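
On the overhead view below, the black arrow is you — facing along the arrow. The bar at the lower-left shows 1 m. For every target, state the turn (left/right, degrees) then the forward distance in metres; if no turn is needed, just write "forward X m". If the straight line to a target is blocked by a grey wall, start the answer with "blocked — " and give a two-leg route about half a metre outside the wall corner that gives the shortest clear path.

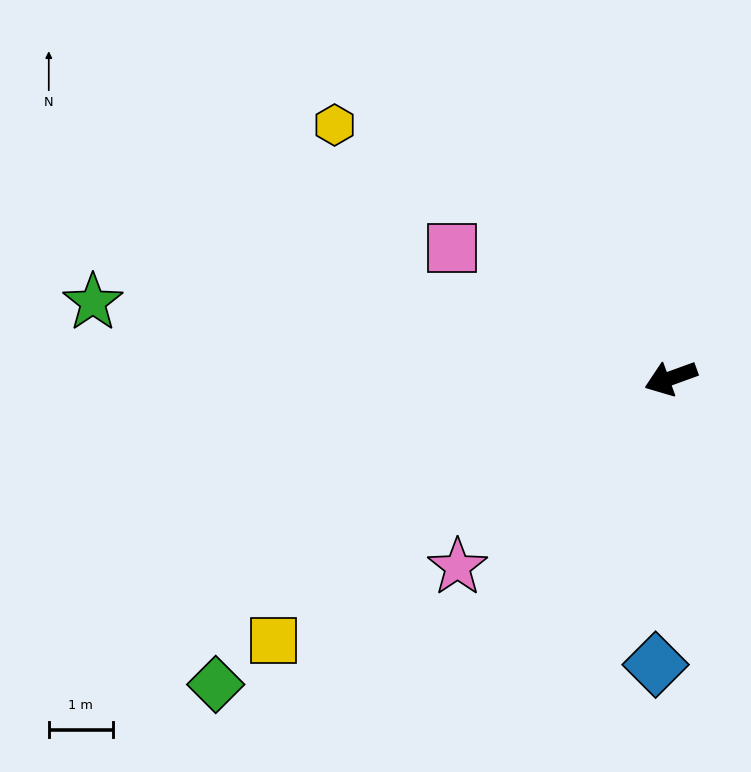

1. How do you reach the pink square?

turn right 51°, forward 4.0 m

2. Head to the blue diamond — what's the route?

turn left 67°, forward 4.5 m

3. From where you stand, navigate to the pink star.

turn left 22°, forward 4.4 m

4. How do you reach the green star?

turn right 27°, forward 9.1 m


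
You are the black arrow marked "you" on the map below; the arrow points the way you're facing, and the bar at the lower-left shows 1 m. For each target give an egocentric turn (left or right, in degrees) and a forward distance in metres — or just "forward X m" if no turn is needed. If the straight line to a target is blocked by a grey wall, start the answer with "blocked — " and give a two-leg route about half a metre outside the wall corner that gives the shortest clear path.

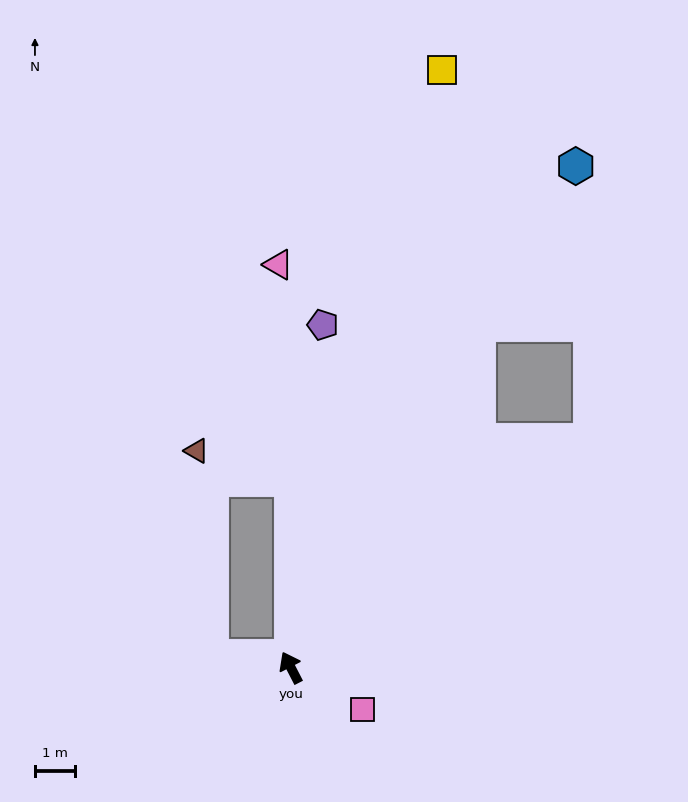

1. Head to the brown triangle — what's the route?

blocked — turn left 54°, forward 2.0 m, then turn right 77°, forward 5.1 m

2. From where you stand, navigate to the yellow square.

turn right 41°, forward 15.3 m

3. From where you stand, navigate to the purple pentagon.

turn right 33°, forward 8.5 m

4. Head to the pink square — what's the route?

turn right 147°, forward 2.1 m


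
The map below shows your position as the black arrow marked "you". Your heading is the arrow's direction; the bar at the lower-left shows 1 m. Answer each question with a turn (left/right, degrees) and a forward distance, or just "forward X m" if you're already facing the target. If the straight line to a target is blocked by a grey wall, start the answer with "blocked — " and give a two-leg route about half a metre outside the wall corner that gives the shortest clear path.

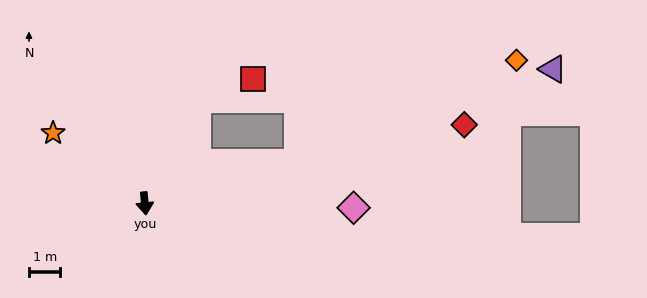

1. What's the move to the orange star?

turn right 133°, forward 3.7 m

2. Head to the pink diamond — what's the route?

turn left 83°, forward 6.6 m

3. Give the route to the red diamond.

turn left 98°, forward 10.5 m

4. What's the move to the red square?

blocked — turn left 148°, forward 3.7 m, then turn right 43°, forward 1.9 m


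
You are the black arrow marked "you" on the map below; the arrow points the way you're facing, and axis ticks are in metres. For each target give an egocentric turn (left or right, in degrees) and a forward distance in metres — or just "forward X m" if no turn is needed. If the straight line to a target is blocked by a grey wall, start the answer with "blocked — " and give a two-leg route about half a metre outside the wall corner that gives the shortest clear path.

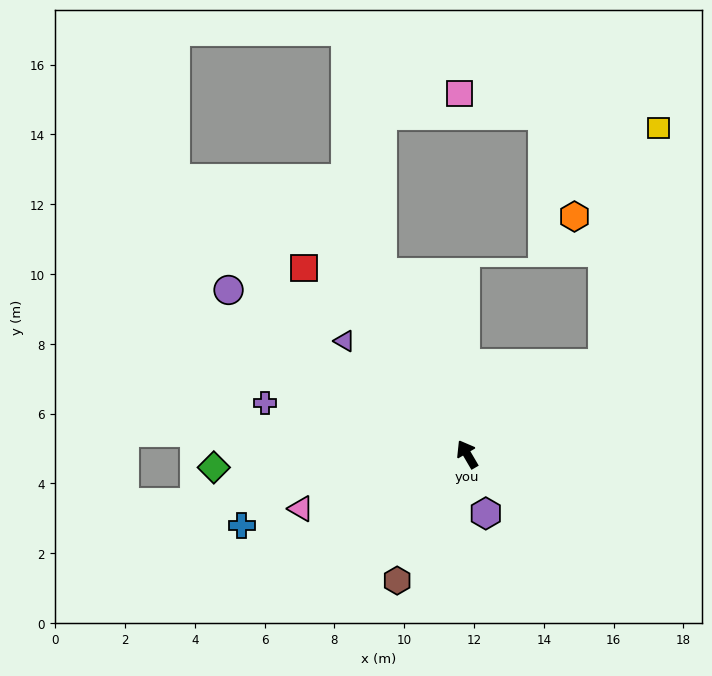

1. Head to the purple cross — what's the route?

turn left 45°, forward 6.0 m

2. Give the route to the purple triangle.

turn left 17°, forward 4.8 m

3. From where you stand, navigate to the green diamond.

turn left 63°, forward 7.3 m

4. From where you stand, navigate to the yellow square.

blocked — turn right 86°, forward 4.7 m, then turn left 42°, forward 6.9 m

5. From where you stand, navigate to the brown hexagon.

turn left 121°, forward 4.1 m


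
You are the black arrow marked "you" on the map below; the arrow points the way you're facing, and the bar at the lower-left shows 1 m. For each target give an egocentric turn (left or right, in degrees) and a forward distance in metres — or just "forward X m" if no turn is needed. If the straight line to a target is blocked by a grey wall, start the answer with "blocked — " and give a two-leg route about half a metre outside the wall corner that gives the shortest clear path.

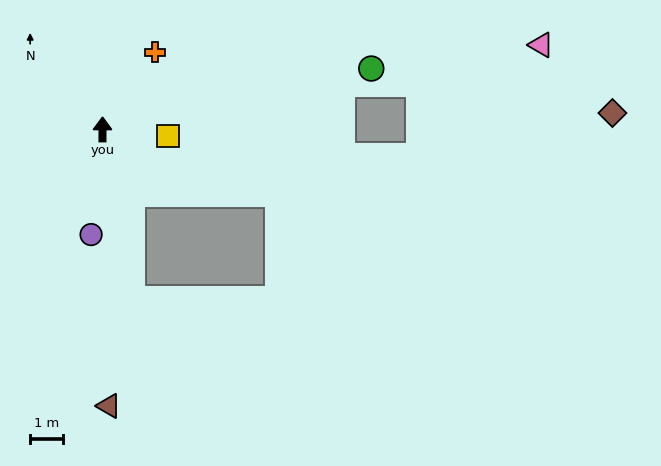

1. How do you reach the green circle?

turn right 77°, forward 8.4 m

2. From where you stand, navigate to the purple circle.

turn left 174°, forward 3.2 m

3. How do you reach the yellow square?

turn right 96°, forward 2.0 m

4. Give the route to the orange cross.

turn right 34°, forward 2.8 m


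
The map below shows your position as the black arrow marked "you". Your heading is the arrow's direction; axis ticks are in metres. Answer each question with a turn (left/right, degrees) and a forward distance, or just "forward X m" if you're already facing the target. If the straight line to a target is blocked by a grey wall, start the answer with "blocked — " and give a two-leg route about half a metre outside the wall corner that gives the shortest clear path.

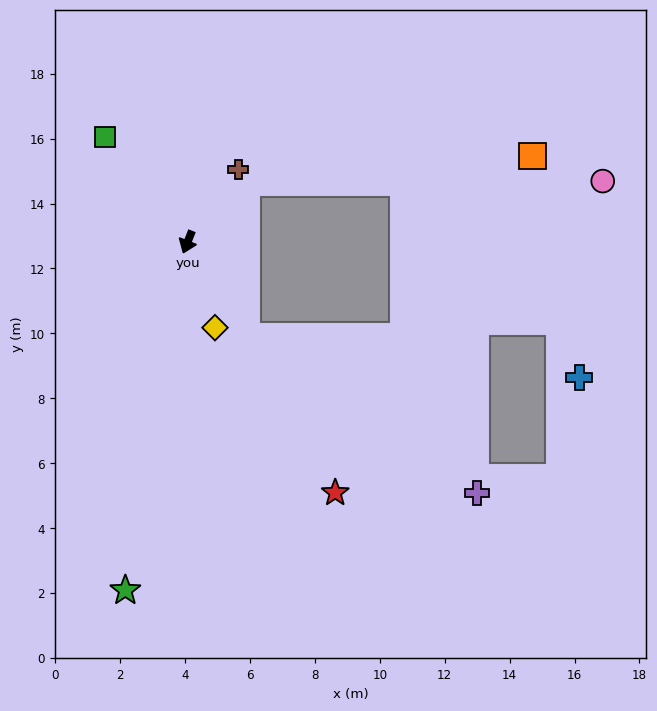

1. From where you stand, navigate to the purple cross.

blocked — turn left 54°, forward 3.4 m, then turn left 23°, forward 8.6 m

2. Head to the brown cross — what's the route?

turn left 167°, forward 2.7 m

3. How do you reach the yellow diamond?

turn left 39°, forward 2.8 m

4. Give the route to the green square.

turn right 121°, forward 4.1 m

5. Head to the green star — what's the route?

turn left 11°, forward 10.9 m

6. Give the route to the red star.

turn left 52°, forward 9.0 m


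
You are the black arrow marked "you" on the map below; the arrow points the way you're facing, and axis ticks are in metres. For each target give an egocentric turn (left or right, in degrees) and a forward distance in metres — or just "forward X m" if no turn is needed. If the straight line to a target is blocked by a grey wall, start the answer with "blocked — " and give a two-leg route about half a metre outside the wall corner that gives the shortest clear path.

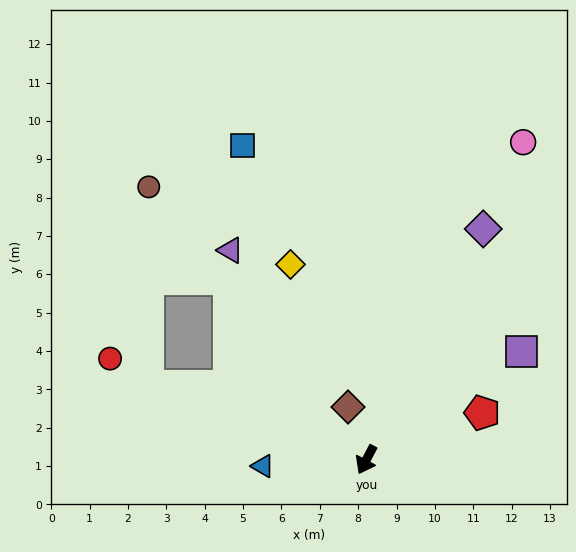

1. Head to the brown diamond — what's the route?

turn right 133°, forward 1.5 m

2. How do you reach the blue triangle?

turn right 59°, forward 2.7 m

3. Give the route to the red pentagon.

turn left 140°, forward 3.3 m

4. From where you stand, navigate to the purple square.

turn left 153°, forward 4.9 m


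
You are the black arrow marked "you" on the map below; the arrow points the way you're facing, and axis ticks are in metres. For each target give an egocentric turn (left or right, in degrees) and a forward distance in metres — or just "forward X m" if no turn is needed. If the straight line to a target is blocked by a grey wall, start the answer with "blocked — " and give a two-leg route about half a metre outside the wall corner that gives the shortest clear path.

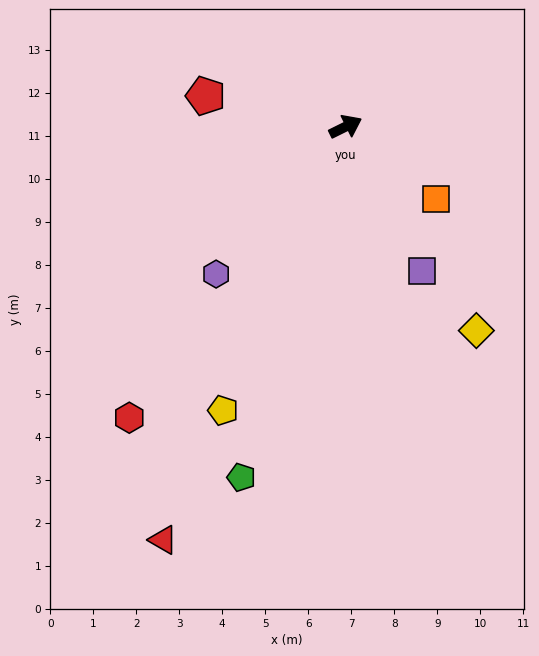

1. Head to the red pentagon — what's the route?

turn left 141°, forward 3.3 m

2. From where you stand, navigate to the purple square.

turn right 88°, forward 3.8 m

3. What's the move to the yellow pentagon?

turn right 140°, forward 7.2 m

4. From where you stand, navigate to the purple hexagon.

turn right 158°, forward 4.6 m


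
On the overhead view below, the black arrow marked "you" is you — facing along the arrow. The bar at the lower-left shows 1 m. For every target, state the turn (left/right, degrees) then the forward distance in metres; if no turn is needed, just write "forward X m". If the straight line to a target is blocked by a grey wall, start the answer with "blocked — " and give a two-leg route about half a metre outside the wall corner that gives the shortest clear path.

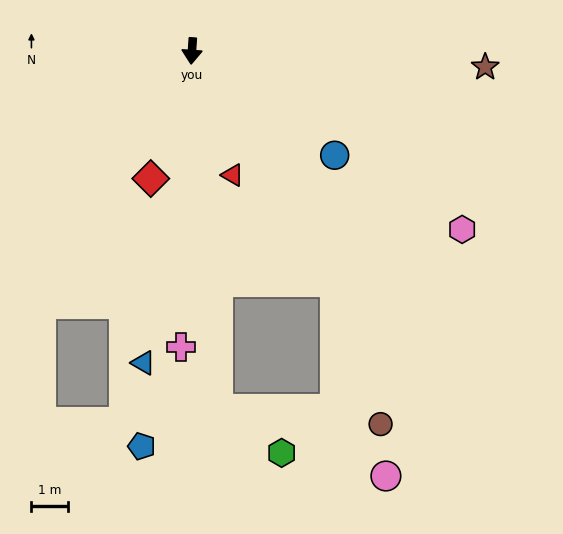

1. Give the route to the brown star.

turn left 91°, forward 8.1 m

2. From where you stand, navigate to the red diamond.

turn right 14°, forward 3.7 m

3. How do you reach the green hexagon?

blocked — turn left 8°, forward 9.9 m, then turn left 52°, forward 2.2 m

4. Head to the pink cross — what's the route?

forward 8.2 m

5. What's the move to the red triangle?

turn left 22°, forward 3.6 m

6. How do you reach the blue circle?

turn left 58°, forward 4.9 m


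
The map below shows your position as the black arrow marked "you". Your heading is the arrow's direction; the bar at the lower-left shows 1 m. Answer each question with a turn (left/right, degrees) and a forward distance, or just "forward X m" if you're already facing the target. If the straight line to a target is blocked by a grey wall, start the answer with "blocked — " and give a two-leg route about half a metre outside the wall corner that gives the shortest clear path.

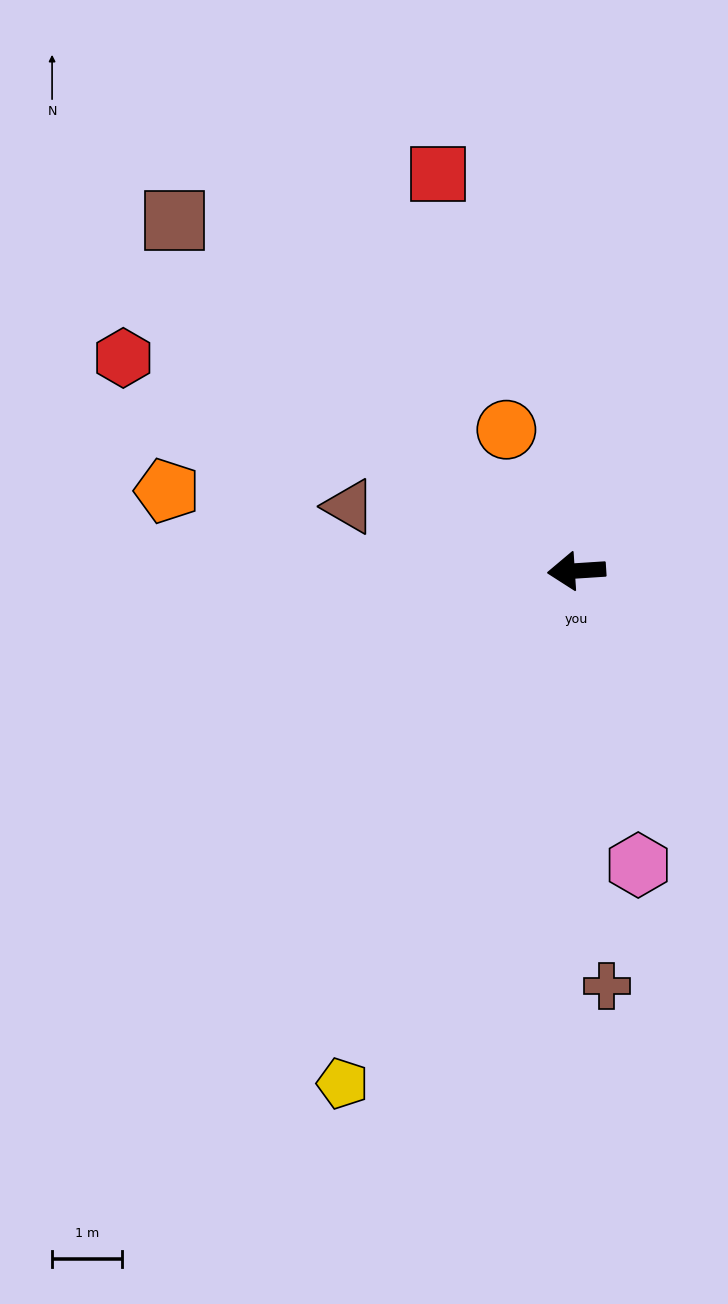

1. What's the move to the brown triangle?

turn right 20°, forward 3.4 m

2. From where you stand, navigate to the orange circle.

turn right 67°, forward 2.3 m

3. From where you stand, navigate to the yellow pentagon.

turn left 62°, forward 8.1 m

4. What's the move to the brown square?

turn right 45°, forward 7.6 m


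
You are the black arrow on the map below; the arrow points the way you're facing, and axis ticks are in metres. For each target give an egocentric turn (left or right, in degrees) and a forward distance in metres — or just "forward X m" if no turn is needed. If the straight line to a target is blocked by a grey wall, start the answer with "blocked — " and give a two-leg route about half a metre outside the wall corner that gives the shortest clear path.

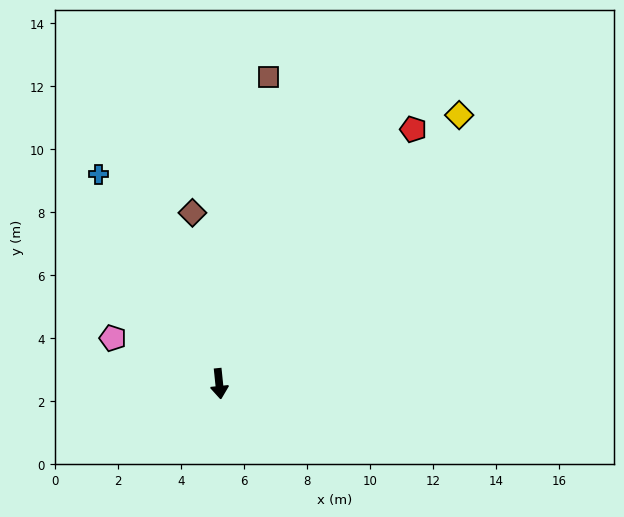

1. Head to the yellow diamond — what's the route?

turn left 132°, forward 11.4 m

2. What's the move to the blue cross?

turn right 156°, forward 7.7 m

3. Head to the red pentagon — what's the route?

turn left 137°, forward 10.2 m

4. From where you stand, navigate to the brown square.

turn left 165°, forward 9.9 m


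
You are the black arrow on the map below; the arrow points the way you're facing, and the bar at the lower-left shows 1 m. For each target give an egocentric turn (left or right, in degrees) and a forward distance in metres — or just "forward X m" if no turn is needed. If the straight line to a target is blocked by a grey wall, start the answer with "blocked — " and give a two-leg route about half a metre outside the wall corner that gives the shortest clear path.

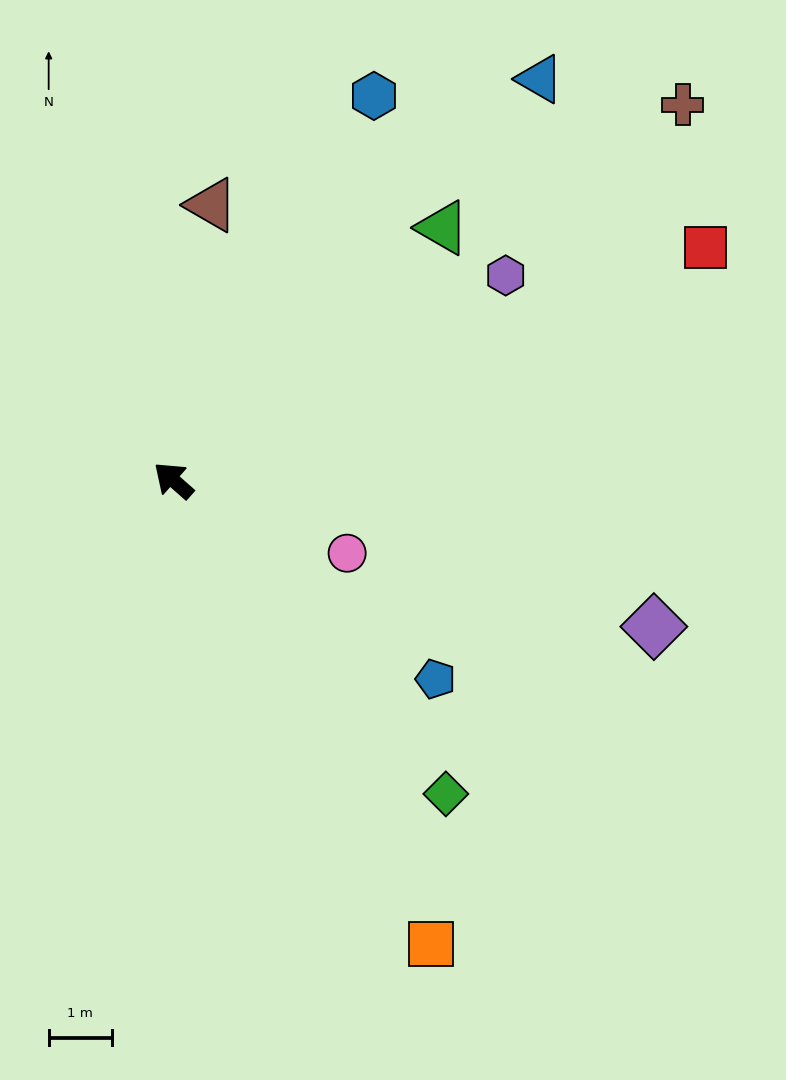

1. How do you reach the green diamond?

turn left 172°, forward 6.6 m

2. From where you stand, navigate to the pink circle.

turn right 161°, forward 3.0 m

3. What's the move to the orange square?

turn left 160°, forward 8.4 m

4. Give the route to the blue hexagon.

turn right 76°, forward 6.9 m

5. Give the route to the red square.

turn right 115°, forward 9.2 m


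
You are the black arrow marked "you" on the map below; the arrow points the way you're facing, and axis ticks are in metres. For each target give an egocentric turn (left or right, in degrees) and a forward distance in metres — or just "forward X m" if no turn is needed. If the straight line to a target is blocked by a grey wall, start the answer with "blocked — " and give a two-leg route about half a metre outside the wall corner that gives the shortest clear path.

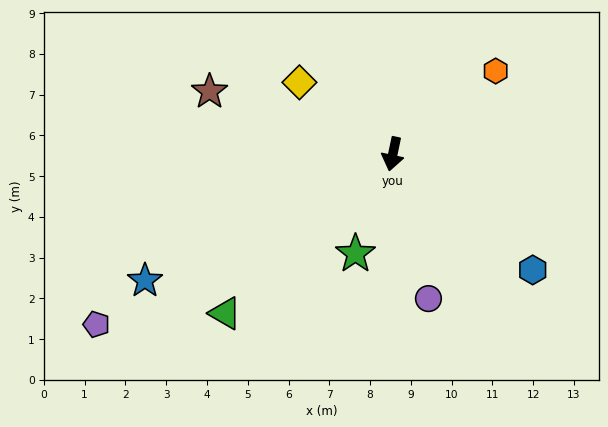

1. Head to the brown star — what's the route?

turn right 97°, forward 4.7 m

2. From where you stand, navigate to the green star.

turn right 9°, forward 2.6 m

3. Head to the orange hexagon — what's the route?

turn left 141°, forward 3.2 m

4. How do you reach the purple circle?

turn left 26°, forward 3.7 m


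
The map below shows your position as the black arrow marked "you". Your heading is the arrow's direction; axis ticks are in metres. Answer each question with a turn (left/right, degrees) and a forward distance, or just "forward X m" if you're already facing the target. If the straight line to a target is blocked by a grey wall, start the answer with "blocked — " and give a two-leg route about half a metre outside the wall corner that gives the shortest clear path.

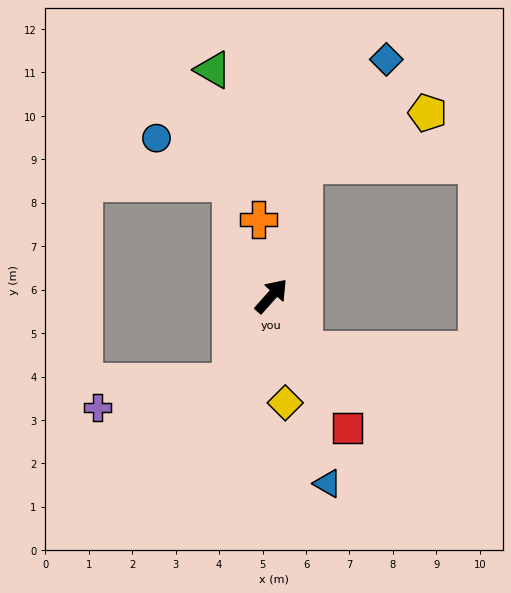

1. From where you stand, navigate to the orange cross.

turn left 51°, forward 1.8 m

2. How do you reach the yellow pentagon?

blocked — turn left 27°, forward 3.1 m, then turn right 52°, forward 3.1 m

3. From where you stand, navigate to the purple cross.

blocked — turn right 164°, forward 2.2 m, then turn right 53°, forward 3.1 m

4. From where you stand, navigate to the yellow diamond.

turn right 131°, forward 2.5 m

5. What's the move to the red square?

turn right 108°, forward 3.5 m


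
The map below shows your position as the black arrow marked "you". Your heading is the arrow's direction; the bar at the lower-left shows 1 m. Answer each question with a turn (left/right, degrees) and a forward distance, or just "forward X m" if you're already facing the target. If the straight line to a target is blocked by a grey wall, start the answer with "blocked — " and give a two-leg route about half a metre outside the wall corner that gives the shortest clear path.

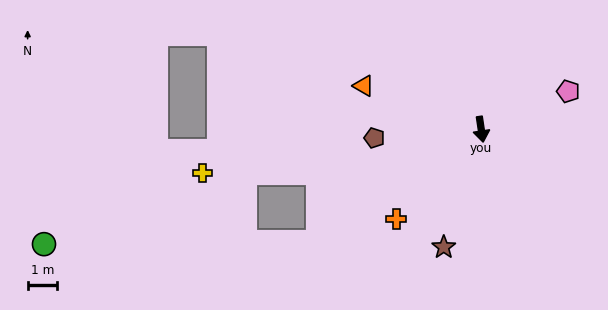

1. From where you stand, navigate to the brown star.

turn right 26°, forward 4.1 m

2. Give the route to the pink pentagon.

turn left 105°, forward 3.2 m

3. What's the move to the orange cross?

turn right 52°, forward 4.1 m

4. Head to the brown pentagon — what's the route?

turn right 94°, forward 3.6 m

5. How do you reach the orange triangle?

turn right 119°, forward 4.2 m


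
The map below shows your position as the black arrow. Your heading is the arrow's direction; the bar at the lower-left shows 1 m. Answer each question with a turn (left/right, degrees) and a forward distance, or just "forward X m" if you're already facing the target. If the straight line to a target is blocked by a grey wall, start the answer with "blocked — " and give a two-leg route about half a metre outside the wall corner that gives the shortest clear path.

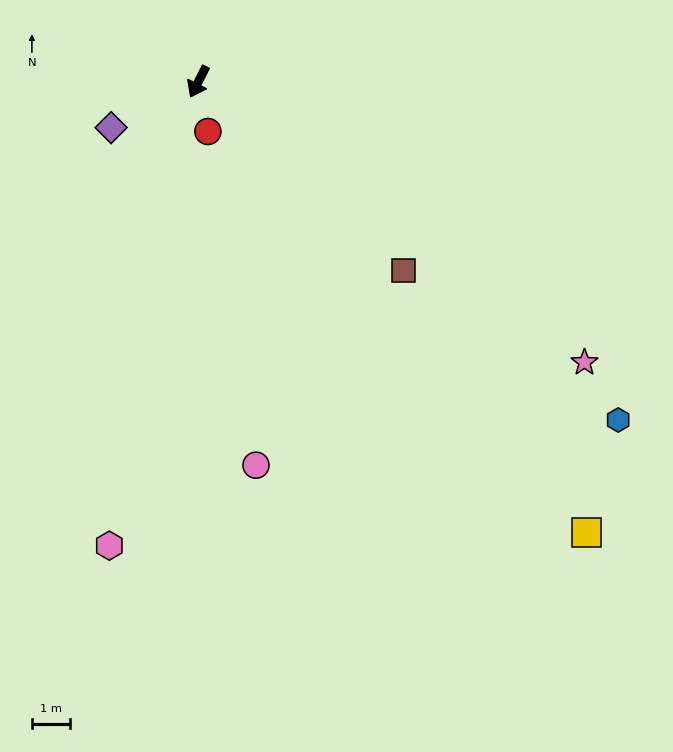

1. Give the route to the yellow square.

turn left 68°, forward 15.7 m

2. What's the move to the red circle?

turn left 38°, forward 1.3 m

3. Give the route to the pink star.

turn left 81°, forward 12.6 m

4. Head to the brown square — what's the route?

turn left 74°, forward 7.4 m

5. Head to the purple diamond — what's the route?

turn right 35°, forward 2.6 m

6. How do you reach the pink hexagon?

turn left 16°, forward 12.5 m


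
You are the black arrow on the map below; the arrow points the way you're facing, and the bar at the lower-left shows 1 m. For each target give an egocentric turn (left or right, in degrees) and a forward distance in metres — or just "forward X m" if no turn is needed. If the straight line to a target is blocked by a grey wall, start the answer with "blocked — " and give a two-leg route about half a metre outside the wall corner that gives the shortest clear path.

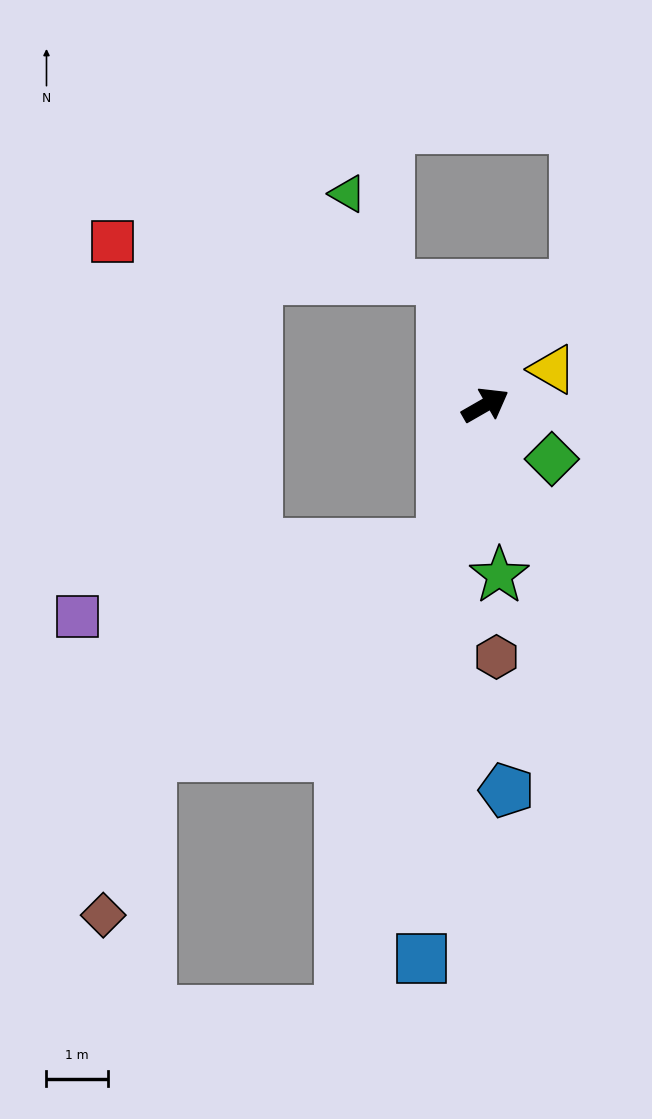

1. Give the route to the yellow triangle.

forward 1.2 m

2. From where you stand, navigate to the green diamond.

turn right 69°, forward 1.4 m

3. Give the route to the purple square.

blocked — turn right 137°, forward 2.4 m, then turn right 62°, forward 6.1 m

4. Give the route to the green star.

turn right 115°, forward 2.8 m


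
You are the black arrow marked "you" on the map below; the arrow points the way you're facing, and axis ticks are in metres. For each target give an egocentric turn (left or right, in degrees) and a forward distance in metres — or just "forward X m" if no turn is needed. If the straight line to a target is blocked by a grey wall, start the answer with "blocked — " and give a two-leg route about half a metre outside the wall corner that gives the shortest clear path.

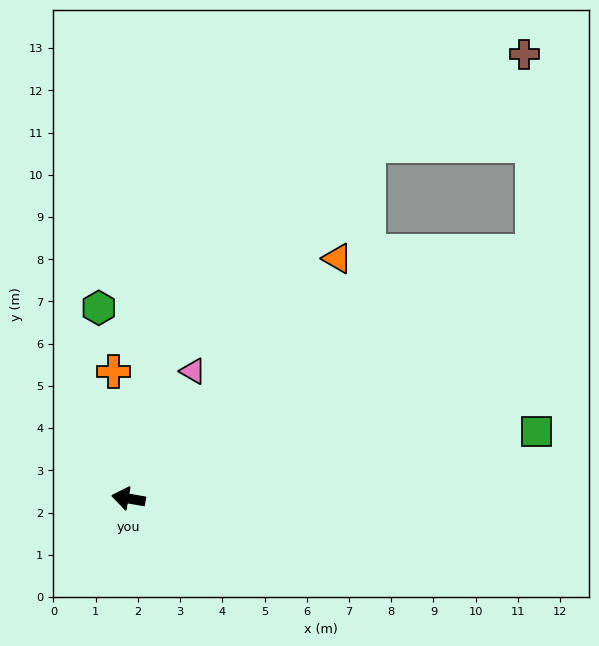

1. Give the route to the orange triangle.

turn right 121°, forward 7.5 m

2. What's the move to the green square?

turn right 161°, forward 9.8 m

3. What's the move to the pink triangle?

turn right 107°, forward 3.4 m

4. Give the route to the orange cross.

turn right 73°, forward 3.0 m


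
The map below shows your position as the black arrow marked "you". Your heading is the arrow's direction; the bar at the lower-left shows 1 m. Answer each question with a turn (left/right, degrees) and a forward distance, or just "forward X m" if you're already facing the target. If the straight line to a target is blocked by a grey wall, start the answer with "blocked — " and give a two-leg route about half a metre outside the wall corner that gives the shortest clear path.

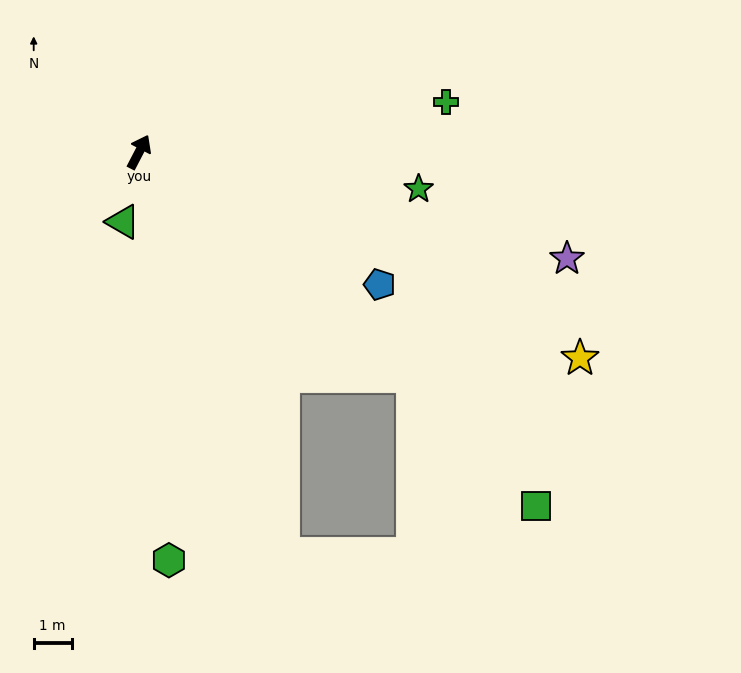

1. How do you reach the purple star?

turn right 77°, forward 11.6 m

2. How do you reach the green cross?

turn right 53°, forward 8.2 m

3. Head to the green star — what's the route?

turn right 70°, forward 7.4 m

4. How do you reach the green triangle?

turn right 166°, forward 1.9 m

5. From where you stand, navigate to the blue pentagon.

turn right 91°, forward 7.2 m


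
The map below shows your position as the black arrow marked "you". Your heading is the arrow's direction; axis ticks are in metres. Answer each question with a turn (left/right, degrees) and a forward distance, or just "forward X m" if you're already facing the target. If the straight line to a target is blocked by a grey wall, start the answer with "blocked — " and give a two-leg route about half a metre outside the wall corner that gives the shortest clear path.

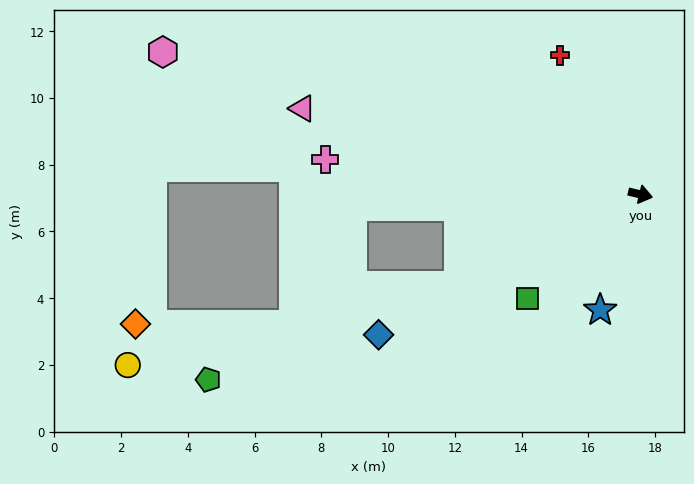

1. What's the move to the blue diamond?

turn right 138°, forward 8.9 m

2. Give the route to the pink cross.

turn right 173°, forward 9.5 m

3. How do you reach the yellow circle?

blocked — turn right 140°, forward 6.1 m, then turn right 13°, forward 10.2 m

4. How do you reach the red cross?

turn left 133°, forward 4.8 m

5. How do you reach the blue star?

turn right 96°, forward 3.7 m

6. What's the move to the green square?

turn right 124°, forward 4.6 m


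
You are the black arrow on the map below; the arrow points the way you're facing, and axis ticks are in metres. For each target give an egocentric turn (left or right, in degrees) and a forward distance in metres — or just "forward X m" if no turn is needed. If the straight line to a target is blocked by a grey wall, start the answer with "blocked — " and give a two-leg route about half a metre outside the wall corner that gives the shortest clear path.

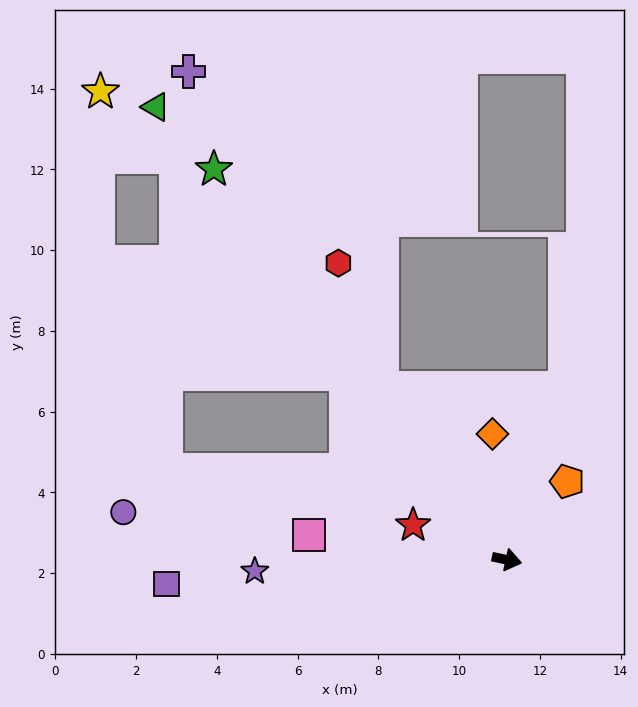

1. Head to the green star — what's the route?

turn left 139°, forward 12.1 m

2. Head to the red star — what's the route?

turn left 172°, forward 2.5 m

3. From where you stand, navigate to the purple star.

turn right 165°, forward 6.2 m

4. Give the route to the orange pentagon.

turn left 65°, forward 2.4 m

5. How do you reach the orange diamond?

turn left 109°, forward 3.1 m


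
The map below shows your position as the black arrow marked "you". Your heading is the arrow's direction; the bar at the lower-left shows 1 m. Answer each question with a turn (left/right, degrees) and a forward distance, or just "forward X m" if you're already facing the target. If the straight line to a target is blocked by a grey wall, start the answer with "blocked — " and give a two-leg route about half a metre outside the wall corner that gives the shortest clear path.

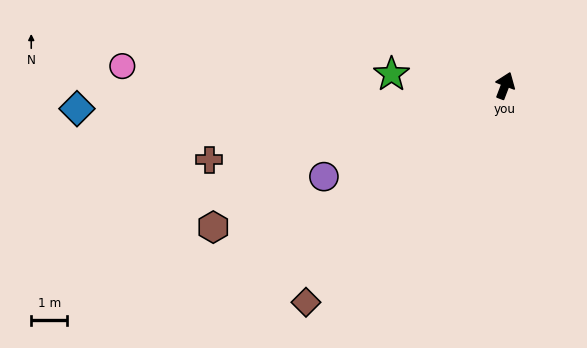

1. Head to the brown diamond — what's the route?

turn left 158°, forward 8.2 m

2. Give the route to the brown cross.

turn left 125°, forward 8.5 m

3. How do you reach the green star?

turn left 105°, forward 3.2 m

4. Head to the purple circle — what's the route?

turn left 138°, forward 5.6 m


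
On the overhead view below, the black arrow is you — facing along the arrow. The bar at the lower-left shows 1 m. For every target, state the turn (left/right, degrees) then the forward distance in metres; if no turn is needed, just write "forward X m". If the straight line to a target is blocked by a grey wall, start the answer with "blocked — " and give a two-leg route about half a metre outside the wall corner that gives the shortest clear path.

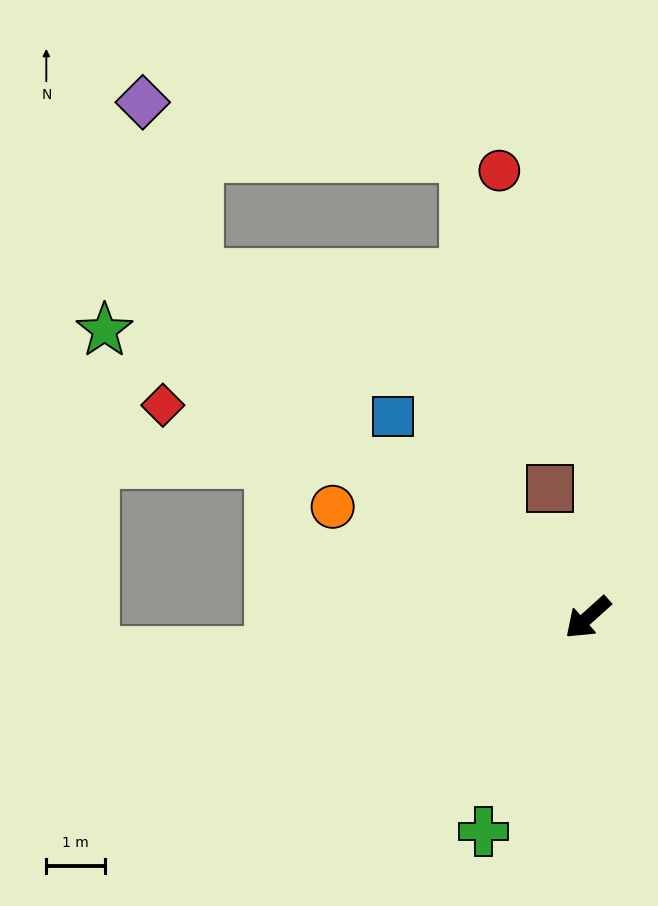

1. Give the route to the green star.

turn right 73°, forward 9.6 m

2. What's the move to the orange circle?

turn right 65°, forward 4.7 m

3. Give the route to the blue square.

turn right 88°, forward 4.8 m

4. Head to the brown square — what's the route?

turn right 116°, forward 2.3 m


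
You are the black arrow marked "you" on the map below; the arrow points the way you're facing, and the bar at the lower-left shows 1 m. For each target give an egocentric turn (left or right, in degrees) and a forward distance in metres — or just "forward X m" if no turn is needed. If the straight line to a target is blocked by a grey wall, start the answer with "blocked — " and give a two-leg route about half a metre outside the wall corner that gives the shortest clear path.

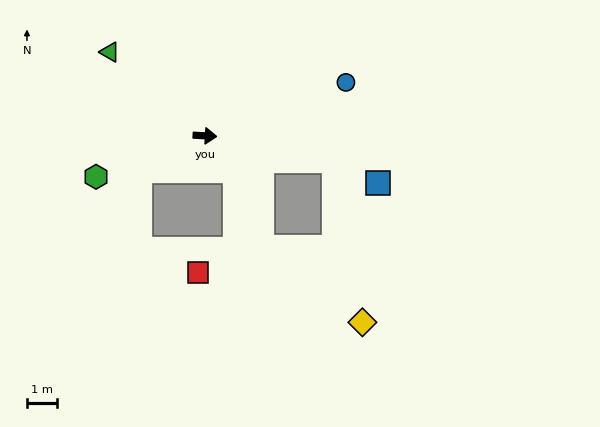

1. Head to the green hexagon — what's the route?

turn right 156°, forward 3.9 m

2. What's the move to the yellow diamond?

blocked — turn right 7°, forward 4.4 m, then turn right 70°, forward 5.5 m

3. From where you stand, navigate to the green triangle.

turn left 142°, forward 4.3 m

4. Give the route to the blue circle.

turn left 24°, forward 5.1 m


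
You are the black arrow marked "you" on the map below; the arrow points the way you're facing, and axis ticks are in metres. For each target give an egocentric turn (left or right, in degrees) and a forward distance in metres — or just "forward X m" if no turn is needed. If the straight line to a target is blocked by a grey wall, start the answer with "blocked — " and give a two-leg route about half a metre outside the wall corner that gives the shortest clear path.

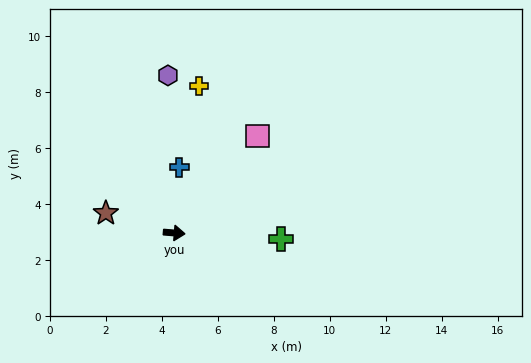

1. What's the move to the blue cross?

turn left 90°, forward 2.4 m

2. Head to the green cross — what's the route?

forward 3.8 m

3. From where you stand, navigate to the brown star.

turn left 169°, forward 2.5 m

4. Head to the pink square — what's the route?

turn left 54°, forward 4.6 m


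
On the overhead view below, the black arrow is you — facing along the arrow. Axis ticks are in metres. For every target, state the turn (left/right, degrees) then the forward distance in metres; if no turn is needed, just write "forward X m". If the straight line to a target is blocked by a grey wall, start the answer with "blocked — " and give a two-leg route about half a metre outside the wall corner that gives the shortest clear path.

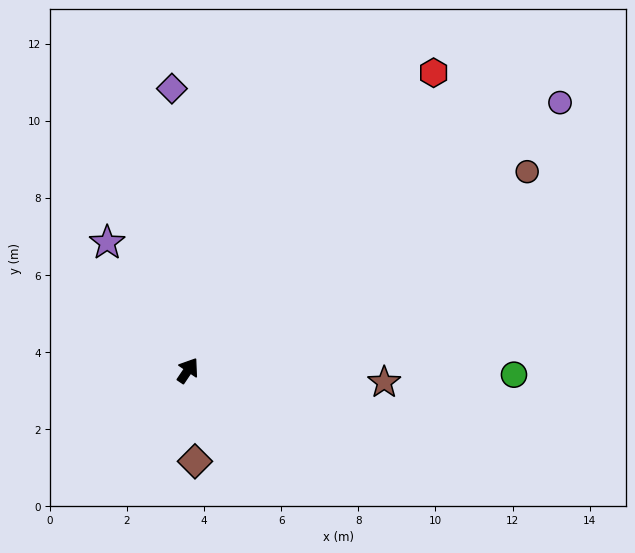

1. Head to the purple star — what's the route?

turn left 66°, forward 3.9 m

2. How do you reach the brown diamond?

turn right 142°, forward 2.4 m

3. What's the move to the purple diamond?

turn left 37°, forward 7.3 m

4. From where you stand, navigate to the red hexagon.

turn right 6°, forward 10.0 m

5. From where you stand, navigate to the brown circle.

turn right 26°, forward 10.2 m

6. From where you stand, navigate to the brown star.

turn right 59°, forward 5.1 m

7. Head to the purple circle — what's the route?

turn right 20°, forward 11.9 m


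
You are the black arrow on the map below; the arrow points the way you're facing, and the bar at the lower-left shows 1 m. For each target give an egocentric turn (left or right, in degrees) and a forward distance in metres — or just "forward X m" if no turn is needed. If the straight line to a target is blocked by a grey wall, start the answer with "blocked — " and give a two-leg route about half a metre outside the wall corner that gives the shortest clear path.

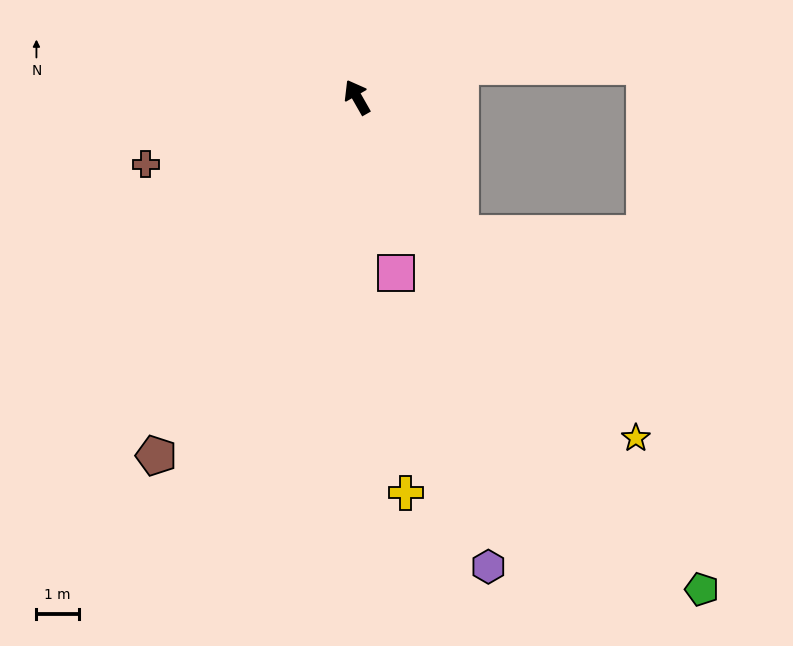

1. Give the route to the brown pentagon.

turn left 121°, forward 9.7 m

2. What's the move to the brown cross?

turn left 78°, forward 5.2 m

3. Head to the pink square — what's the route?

turn left 163°, forward 4.2 m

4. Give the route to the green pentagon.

turn right 175°, forward 14.2 m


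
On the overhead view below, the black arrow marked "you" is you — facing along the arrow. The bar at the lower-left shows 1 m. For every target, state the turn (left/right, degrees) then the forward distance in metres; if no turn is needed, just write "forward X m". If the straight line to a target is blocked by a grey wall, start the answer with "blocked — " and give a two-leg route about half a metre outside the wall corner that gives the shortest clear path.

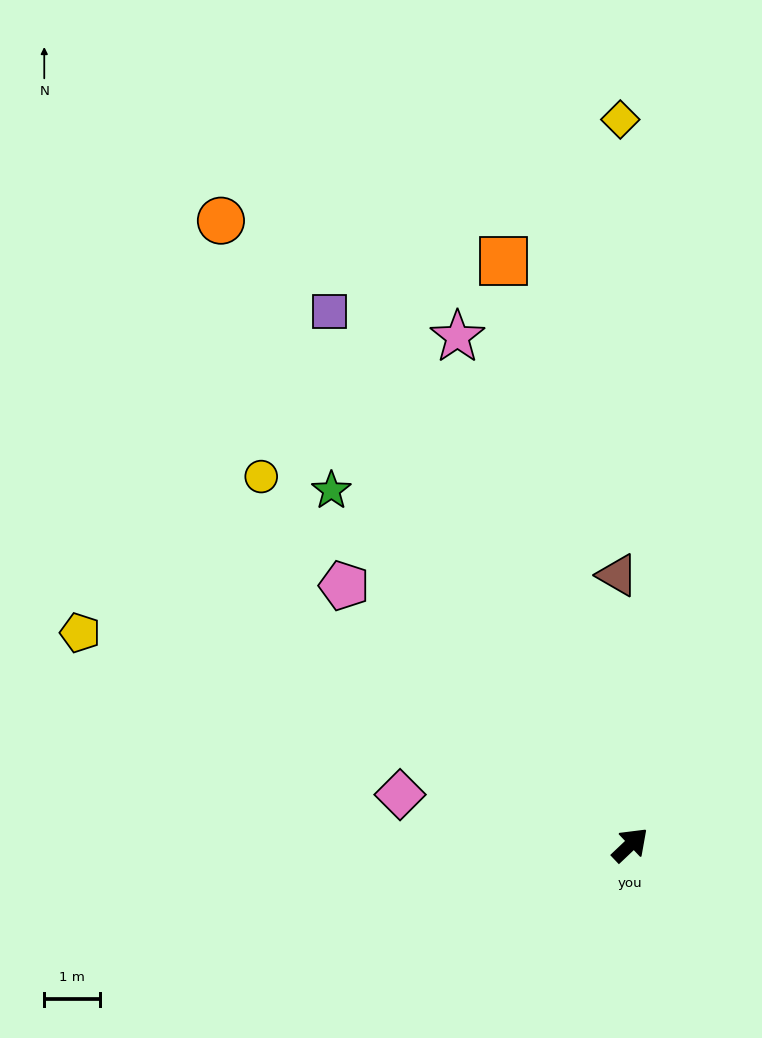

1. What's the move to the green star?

turn left 87°, forward 8.3 m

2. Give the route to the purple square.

turn left 76°, forward 11.0 m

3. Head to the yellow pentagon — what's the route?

turn left 115°, forward 10.5 m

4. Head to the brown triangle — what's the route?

turn left 49°, forward 4.8 m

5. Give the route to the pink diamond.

turn left 124°, forward 4.2 m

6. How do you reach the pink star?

turn left 65°, forward 9.6 m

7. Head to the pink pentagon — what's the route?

turn left 94°, forward 6.9 m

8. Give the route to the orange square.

turn left 59°, forward 10.7 m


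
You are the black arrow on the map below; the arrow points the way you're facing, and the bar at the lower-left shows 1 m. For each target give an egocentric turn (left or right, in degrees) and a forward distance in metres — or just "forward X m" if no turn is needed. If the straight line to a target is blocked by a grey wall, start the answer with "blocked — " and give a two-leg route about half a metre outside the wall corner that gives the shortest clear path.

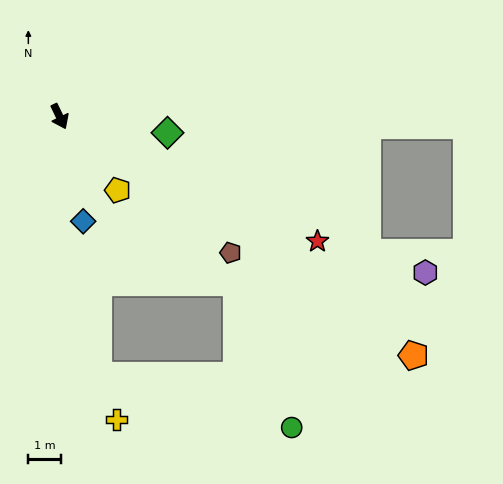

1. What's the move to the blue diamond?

turn right 13°, forward 3.3 m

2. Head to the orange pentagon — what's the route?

turn left 30°, forward 13.2 m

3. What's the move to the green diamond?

turn left 56°, forward 3.4 m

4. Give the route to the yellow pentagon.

turn left 13°, forward 2.9 m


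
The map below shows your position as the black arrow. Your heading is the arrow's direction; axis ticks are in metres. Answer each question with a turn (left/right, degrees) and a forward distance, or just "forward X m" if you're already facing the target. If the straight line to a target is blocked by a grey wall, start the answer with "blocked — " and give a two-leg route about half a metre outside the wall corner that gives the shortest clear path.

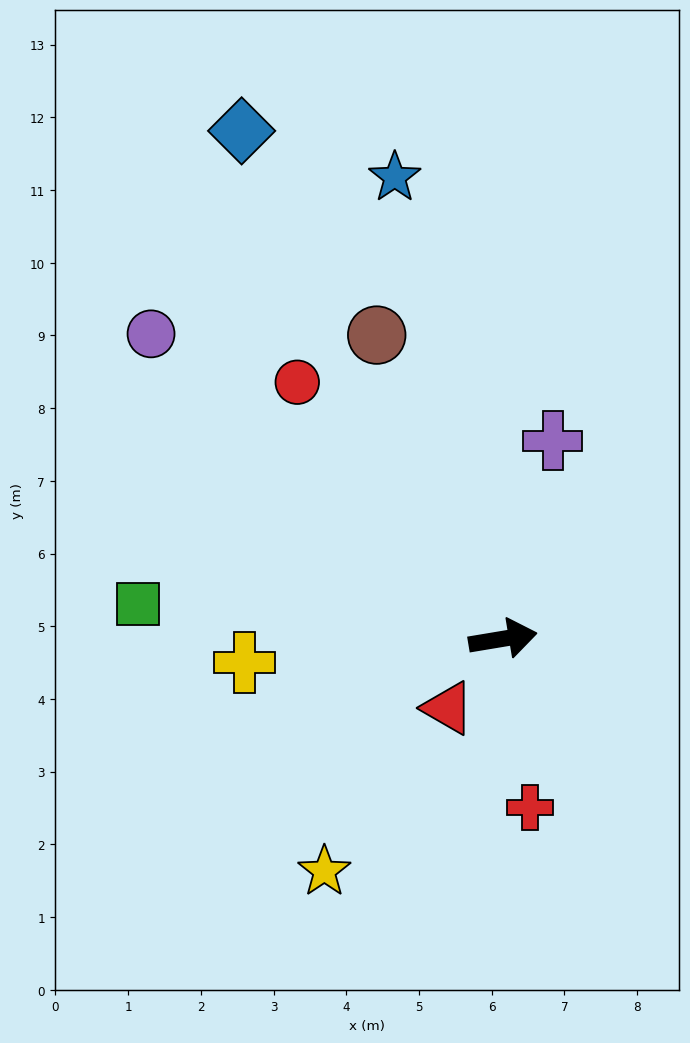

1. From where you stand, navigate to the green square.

turn left 165°, forward 5.0 m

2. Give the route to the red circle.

turn left 119°, forward 4.5 m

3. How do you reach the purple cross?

turn left 66°, forward 2.8 m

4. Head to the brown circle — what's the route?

turn left 103°, forward 4.5 m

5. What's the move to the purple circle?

turn left 130°, forward 6.4 m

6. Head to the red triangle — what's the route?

turn right 138°, forward 1.2 m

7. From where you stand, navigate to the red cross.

turn right 90°, forward 2.3 m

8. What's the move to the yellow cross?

turn left 176°, forward 3.6 m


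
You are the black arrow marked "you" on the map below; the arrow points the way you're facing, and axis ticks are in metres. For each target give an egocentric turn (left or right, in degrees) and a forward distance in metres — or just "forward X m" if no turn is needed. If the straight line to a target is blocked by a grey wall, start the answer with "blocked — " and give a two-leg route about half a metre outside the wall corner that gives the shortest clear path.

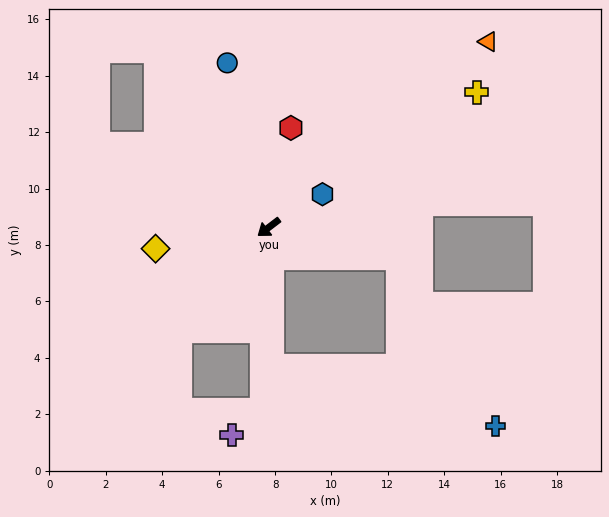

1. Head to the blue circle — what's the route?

turn right 113°, forward 6.0 m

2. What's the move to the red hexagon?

turn right 140°, forward 3.6 m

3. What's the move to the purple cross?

blocked — turn left 51°, forward 6.5 m, then turn right 49°, forward 1.4 m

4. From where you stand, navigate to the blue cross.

blocked — turn left 54°, forward 4.9 m, then turn left 74°, forward 8.2 m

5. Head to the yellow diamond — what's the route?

turn right 27°, forward 4.1 m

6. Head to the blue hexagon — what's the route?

turn left 174°, forward 2.2 m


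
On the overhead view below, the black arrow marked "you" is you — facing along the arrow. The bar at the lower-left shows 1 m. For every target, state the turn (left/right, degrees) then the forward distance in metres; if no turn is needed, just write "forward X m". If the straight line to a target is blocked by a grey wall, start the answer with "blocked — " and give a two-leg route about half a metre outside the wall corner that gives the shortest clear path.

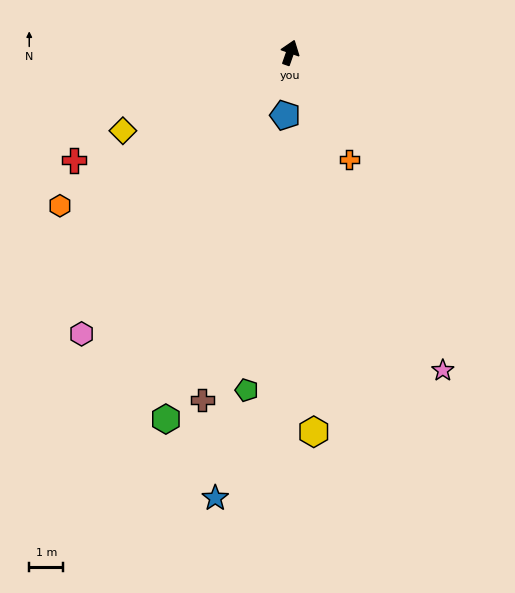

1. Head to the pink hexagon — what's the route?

turn left 163°, forward 10.3 m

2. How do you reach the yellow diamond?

turn left 134°, forward 5.4 m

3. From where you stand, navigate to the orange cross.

turn right 132°, forward 3.6 m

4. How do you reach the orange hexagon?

turn left 143°, forward 8.1 m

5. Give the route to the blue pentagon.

turn right 165°, forward 1.9 m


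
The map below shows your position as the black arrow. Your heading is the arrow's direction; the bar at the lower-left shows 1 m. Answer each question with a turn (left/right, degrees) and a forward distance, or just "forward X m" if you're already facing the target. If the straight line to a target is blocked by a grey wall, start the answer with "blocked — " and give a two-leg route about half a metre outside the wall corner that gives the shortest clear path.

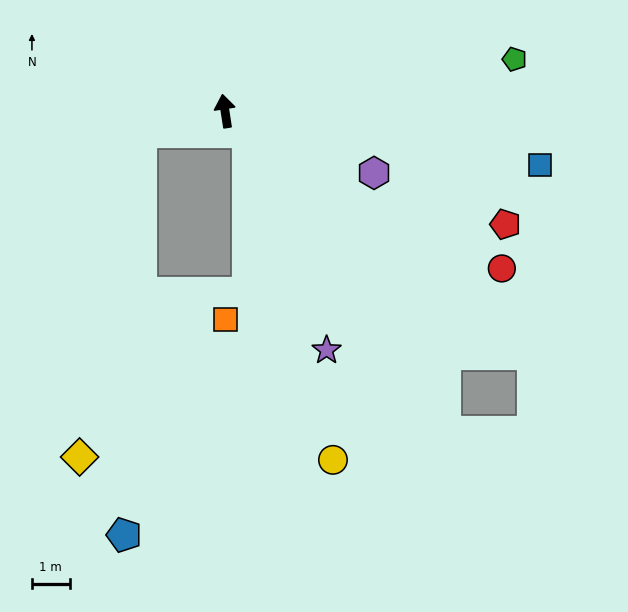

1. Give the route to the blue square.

turn right 109°, forward 8.5 m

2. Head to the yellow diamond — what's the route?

blocked — turn left 95°, forward 2.3 m, then turn left 65°, forward 8.8 m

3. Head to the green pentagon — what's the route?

turn right 89°, forward 7.8 m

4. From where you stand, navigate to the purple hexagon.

turn right 121°, forward 4.3 m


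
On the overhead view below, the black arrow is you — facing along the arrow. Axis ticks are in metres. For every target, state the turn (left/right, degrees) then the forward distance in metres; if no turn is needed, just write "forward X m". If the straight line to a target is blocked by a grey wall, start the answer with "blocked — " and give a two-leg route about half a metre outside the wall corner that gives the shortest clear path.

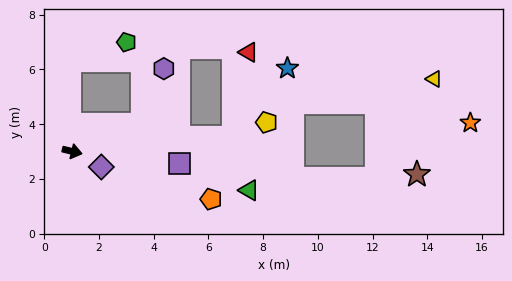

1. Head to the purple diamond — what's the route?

turn right 15°, forward 1.2 m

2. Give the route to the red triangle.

blocked — turn left 19°, forward 5.9 m, then turn left 74°, forward 3.1 m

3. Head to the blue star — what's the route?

blocked — turn left 19°, forward 5.9 m, then turn left 46°, forward 3.2 m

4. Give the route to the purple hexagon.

blocked — turn left 35°, forward 2.8 m, then turn left 48°, forward 2.2 m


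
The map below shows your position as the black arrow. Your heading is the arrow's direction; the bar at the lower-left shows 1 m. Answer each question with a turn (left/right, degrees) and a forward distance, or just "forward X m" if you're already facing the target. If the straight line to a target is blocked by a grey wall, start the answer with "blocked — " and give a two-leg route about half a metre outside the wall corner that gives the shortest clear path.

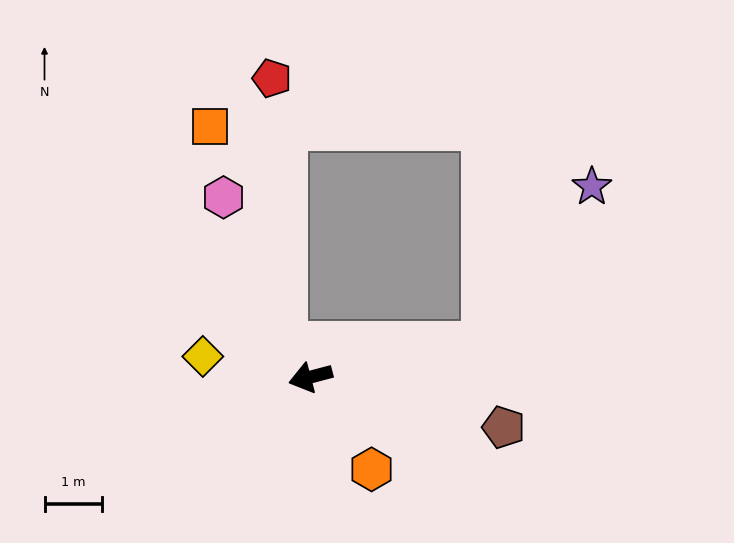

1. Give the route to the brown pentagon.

turn left 151°, forward 3.5 m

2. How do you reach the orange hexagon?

turn left 109°, forward 1.9 m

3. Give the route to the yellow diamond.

turn right 26°, forward 1.9 m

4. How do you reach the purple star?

blocked — turn left 175°, forward 3.1 m, then turn left 46°, forward 3.3 m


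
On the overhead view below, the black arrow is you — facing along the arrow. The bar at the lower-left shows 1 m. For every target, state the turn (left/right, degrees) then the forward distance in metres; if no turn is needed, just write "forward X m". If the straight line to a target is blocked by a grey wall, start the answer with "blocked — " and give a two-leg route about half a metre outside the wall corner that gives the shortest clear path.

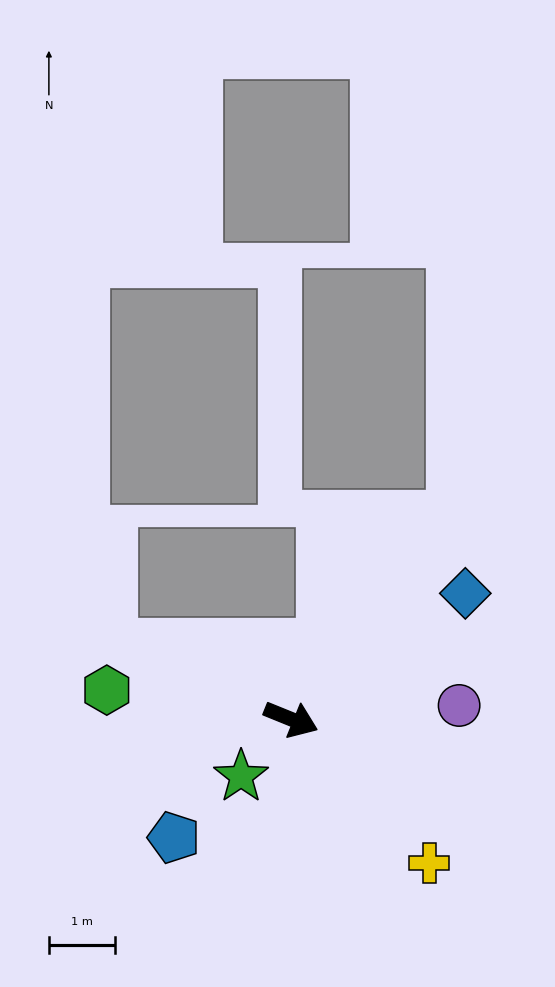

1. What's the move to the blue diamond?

turn left 58°, forward 3.2 m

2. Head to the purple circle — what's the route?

turn left 27°, forward 2.5 m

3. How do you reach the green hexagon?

turn right 167°, forward 2.8 m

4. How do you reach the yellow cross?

turn right 24°, forward 3.0 m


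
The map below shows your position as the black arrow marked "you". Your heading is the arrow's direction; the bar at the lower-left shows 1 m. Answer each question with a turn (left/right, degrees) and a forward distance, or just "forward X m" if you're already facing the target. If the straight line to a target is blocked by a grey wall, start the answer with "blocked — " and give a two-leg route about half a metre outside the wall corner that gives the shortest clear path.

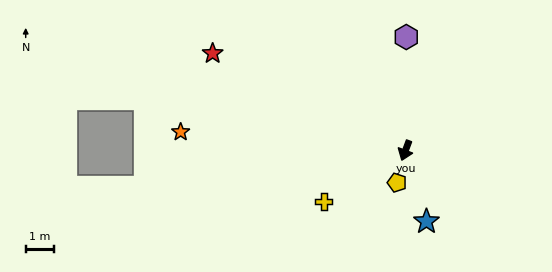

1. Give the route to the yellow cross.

turn right 38°, forward 3.4 m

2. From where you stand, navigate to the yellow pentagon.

turn left 6°, forward 1.2 m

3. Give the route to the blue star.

turn left 37°, forward 2.6 m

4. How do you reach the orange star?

turn right 74°, forward 8.1 m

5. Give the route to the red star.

turn right 96°, forward 7.7 m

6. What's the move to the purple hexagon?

turn right 160°, forward 4.1 m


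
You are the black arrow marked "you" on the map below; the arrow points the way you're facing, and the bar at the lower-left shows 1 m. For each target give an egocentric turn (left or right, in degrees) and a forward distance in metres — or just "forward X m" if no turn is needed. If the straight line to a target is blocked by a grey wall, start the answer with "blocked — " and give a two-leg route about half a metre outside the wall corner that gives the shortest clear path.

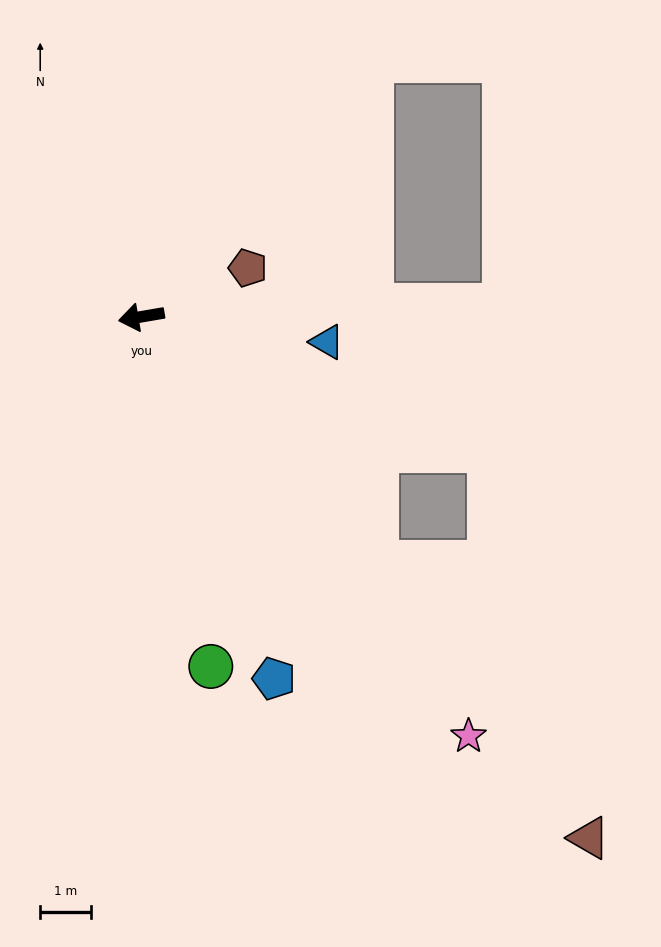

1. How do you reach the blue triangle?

turn left 163°, forward 3.7 m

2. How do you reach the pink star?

turn left 118°, forward 10.4 m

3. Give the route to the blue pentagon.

turn left 100°, forward 7.5 m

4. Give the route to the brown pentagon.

turn right 165°, forward 2.3 m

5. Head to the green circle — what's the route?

turn left 92°, forward 7.0 m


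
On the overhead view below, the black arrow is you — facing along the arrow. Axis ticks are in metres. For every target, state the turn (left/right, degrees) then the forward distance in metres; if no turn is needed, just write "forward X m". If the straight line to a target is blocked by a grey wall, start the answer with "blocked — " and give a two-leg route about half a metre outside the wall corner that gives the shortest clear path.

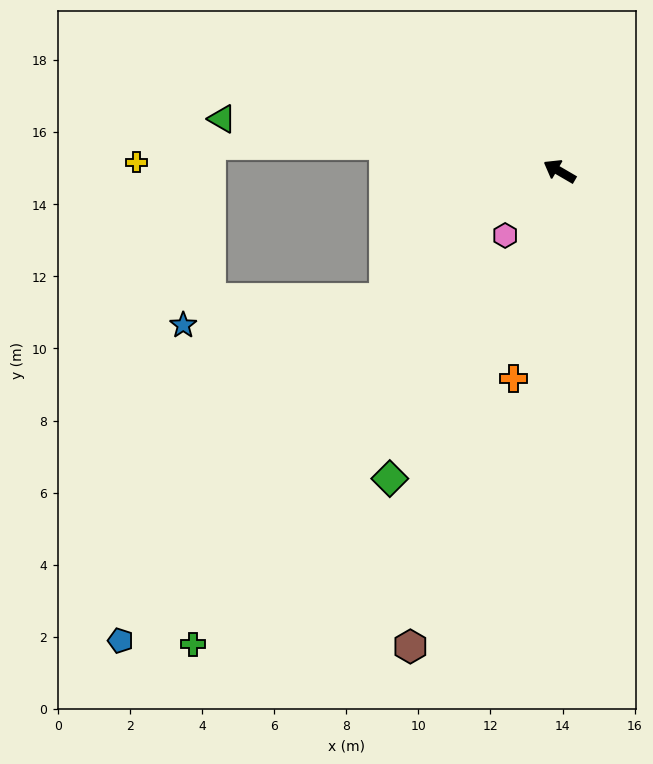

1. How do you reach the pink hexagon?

turn left 80°, forward 2.3 m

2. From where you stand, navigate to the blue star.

blocked — turn left 66°, forward 6.0 m, then turn right 28°, forward 5.6 m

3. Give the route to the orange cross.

turn left 108°, forward 5.9 m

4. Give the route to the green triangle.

turn left 21°, forward 9.5 m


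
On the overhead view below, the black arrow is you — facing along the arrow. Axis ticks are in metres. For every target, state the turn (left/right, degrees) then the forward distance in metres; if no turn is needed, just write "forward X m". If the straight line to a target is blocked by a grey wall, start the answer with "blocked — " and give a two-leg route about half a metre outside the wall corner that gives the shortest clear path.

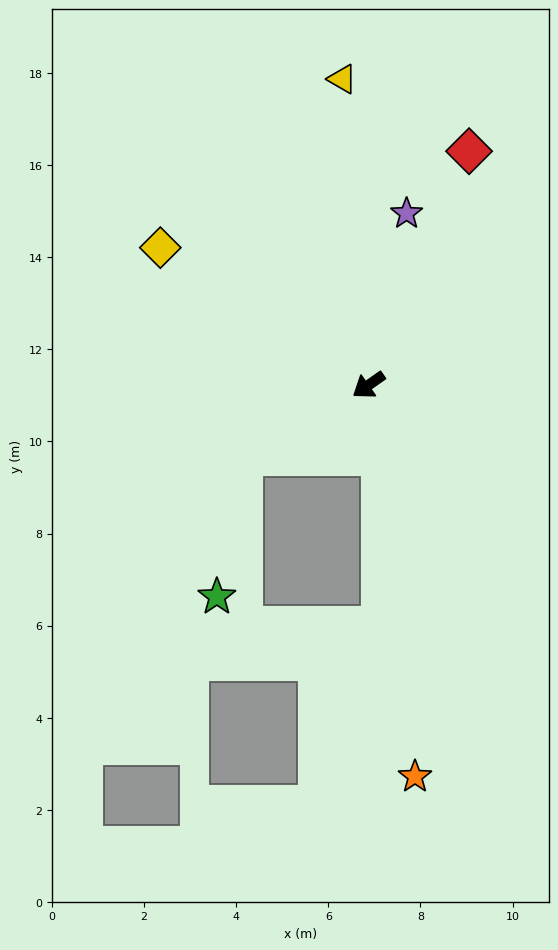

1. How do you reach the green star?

blocked — turn right 5°, forward 3.1 m, then turn left 49°, forward 3.1 m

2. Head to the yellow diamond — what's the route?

turn right 69°, forward 5.4 m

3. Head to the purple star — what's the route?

turn right 138°, forward 3.8 m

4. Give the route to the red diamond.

turn right 148°, forward 5.5 m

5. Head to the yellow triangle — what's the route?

turn right 120°, forward 6.7 m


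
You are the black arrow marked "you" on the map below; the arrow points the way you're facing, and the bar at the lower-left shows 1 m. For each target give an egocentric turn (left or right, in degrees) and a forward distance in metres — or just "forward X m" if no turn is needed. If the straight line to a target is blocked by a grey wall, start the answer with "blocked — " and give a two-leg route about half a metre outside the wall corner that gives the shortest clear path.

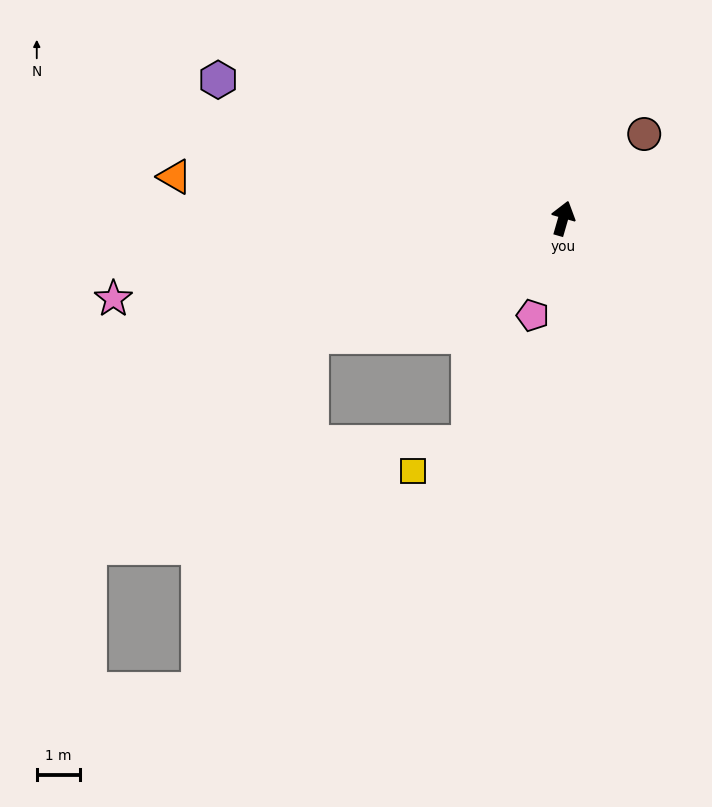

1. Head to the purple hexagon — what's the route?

turn left 84°, forward 8.6 m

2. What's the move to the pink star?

turn left 116°, forward 10.6 m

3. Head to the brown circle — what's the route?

turn right 28°, forward 2.7 m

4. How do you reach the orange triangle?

turn left 100°, forward 9.1 m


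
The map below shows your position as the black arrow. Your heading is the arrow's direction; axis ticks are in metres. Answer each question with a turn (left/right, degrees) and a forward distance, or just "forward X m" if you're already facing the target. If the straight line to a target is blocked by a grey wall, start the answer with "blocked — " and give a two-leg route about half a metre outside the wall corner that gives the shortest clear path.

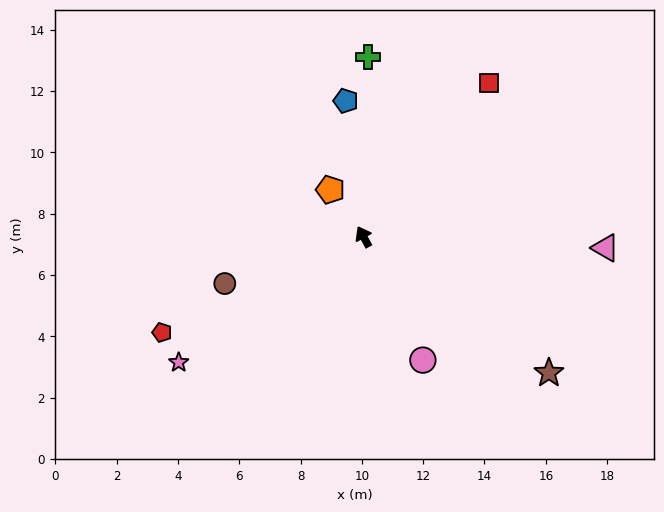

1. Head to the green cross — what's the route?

turn right 30°, forward 5.9 m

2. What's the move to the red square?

turn right 68°, forward 6.5 m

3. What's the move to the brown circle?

turn left 80°, forward 4.8 m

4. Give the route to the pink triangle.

turn right 121°, forward 7.9 m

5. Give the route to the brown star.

turn right 155°, forward 7.5 m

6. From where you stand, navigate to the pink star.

turn left 96°, forward 7.3 m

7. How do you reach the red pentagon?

turn left 87°, forward 7.3 m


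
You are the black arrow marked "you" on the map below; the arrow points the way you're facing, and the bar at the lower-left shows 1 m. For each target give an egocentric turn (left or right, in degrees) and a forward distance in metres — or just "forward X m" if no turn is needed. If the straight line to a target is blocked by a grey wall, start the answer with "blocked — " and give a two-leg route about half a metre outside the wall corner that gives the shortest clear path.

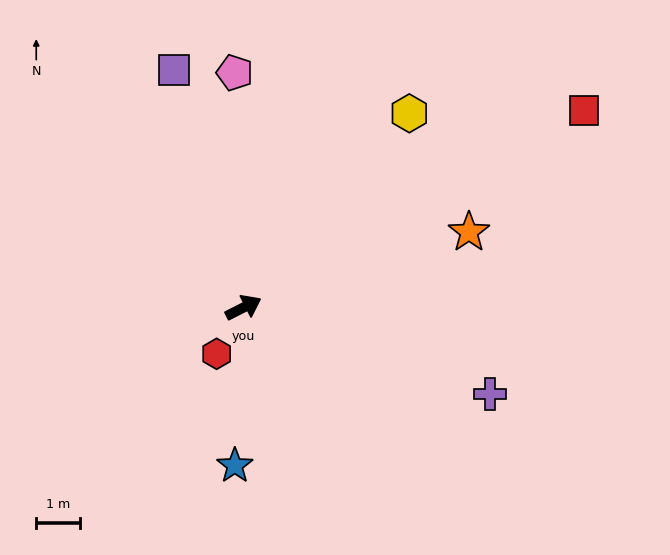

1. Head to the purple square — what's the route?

turn left 79°, forward 5.7 m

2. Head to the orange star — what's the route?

turn right 8°, forward 5.5 m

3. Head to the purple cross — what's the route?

turn right 46°, forward 6.0 m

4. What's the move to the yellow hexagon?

turn left 23°, forward 5.9 m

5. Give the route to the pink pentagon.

turn left 65°, forward 5.4 m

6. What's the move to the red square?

turn left 3°, forward 9.0 m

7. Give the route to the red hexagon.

turn right 147°, forward 1.2 m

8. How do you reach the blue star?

turn right 120°, forward 3.6 m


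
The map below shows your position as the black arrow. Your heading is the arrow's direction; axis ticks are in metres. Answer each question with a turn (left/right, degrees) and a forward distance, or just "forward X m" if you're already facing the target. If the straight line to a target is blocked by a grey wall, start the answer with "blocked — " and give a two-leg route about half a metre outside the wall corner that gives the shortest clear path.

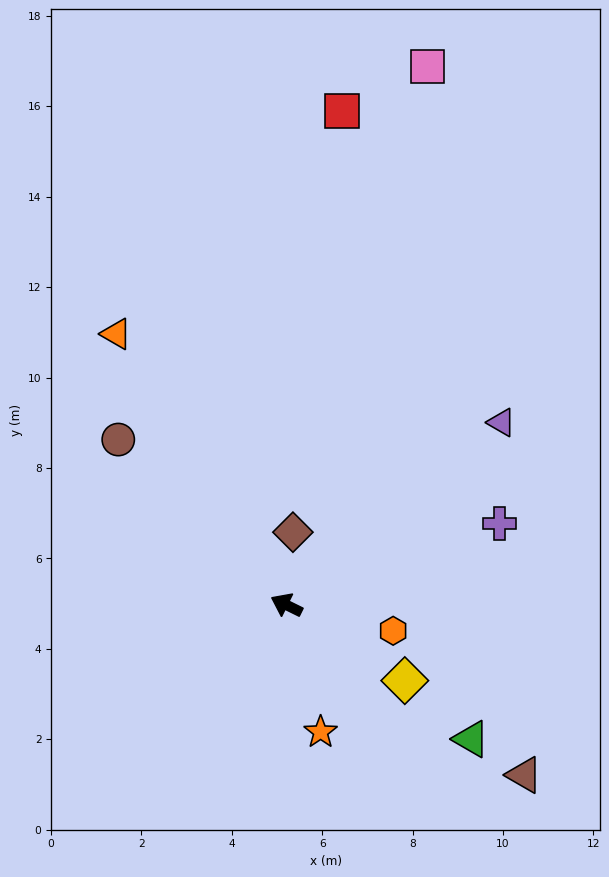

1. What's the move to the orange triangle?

turn right 32°, forward 7.1 m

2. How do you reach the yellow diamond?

turn left 174°, forward 3.1 m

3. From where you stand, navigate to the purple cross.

turn right 133°, forward 5.0 m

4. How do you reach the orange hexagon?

turn right 167°, forward 2.4 m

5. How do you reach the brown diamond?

turn right 69°, forward 1.6 m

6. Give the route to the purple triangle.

turn right 113°, forward 6.2 m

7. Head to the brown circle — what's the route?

turn right 18°, forward 5.2 m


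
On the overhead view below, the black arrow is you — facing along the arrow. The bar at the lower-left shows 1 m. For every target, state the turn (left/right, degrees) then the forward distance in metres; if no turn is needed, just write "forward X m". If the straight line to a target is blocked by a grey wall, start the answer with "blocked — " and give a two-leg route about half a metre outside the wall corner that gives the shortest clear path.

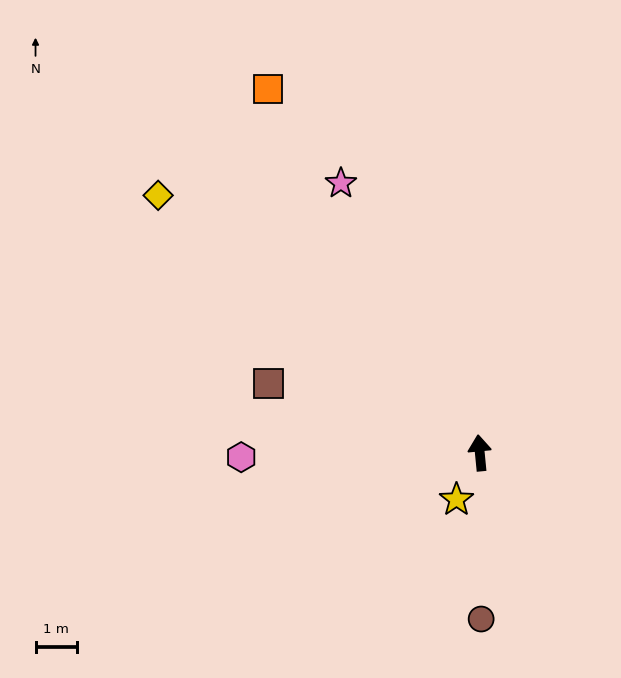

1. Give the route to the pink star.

turn left 22°, forward 7.3 m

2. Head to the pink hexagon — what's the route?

turn left 86°, forward 5.8 m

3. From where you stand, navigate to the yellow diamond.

turn left 46°, forward 10.0 m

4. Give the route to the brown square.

turn left 66°, forward 5.4 m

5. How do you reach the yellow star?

turn left 148°, forward 1.3 m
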